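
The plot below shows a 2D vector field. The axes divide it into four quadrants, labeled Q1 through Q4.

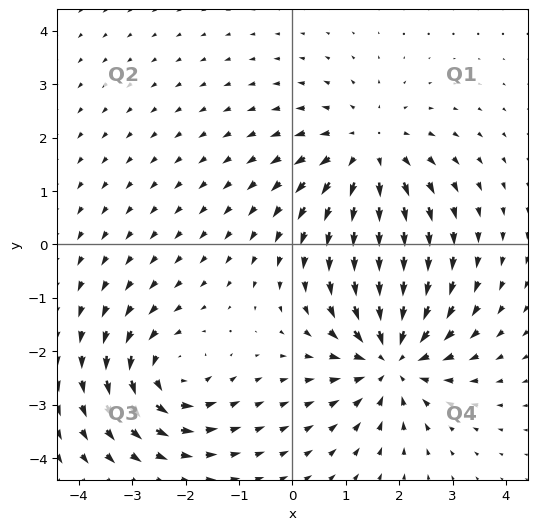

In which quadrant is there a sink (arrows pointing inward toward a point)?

The sink sits at approximately (1.9, -2.1), which lies in quadrant Q4. The divergence there is about -5, negative as expected for a sink.

Q4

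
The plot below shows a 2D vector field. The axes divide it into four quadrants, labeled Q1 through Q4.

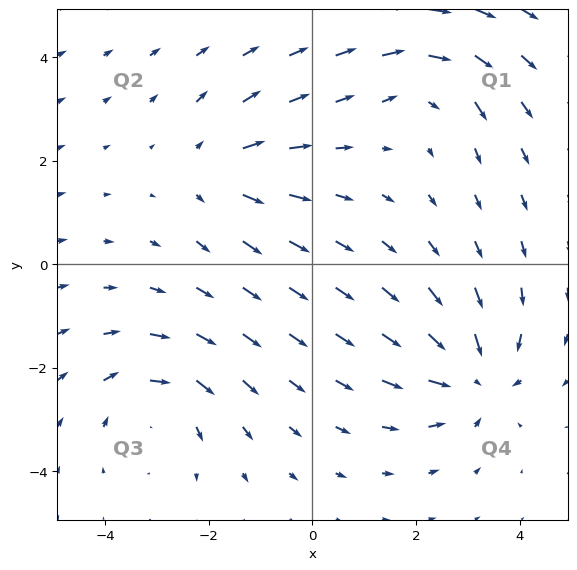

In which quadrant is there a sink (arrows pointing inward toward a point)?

Q4

The sink sits at approximately (3.1, -2.2), which lies in quadrant Q4. The divergence there is about -6, negative as expected for a sink.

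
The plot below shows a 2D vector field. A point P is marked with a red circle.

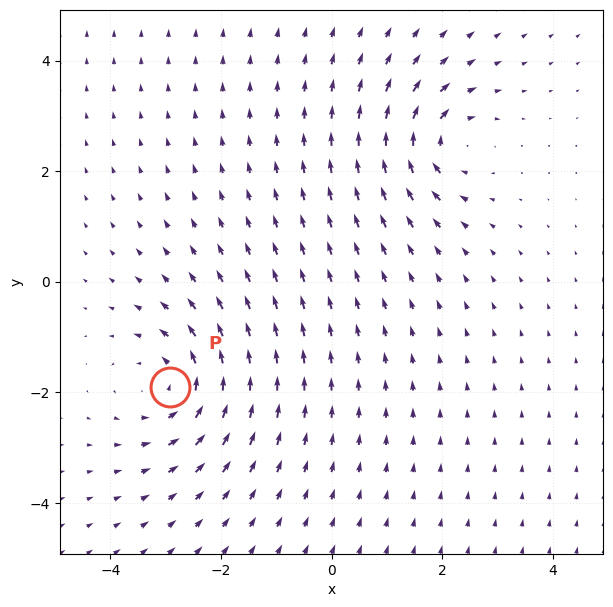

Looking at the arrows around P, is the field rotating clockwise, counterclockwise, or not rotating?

Near P at (-2.9, -1.9) the arrows circulate counterclockwise. The curl (z-component) there is about +4; positive curl means counterclockwise rotation.

counterclockwise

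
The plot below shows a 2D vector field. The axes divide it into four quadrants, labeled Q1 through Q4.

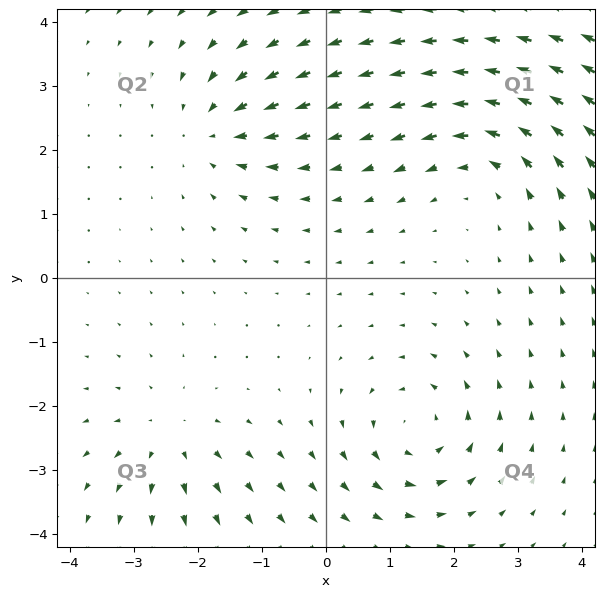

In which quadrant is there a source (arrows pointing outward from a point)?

Q3

The source sits at approximately (-2.5, -2.5), which lies in quadrant Q3. The divergence there is about +4, positive as expected for a source.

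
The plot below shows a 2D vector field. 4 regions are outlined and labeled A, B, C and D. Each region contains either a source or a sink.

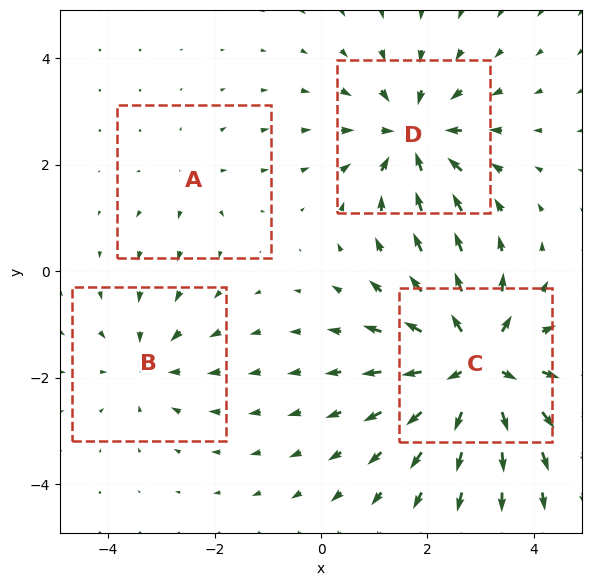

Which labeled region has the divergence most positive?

Divergence at each region's feature centre — A: about +2, B: about -3, C: about +8, D: about -5. Region C is most positive.

C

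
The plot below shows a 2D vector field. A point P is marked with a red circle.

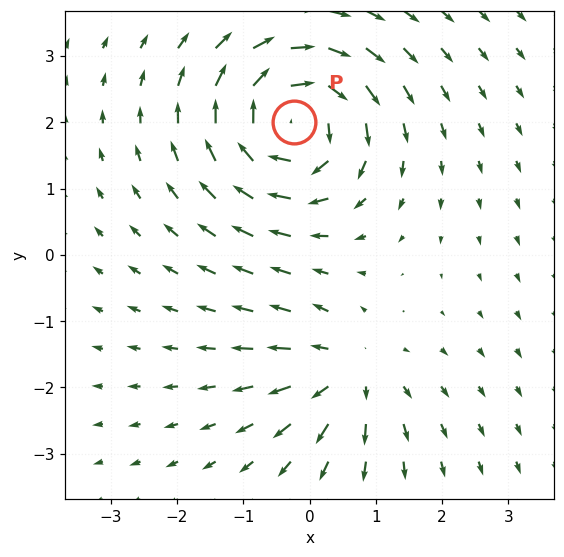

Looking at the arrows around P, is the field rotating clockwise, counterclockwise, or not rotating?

clockwise

Near P at (-0.2, 2.0) the arrows circulate clockwise. The curl (z-component) there is about -6; negative curl means clockwise rotation.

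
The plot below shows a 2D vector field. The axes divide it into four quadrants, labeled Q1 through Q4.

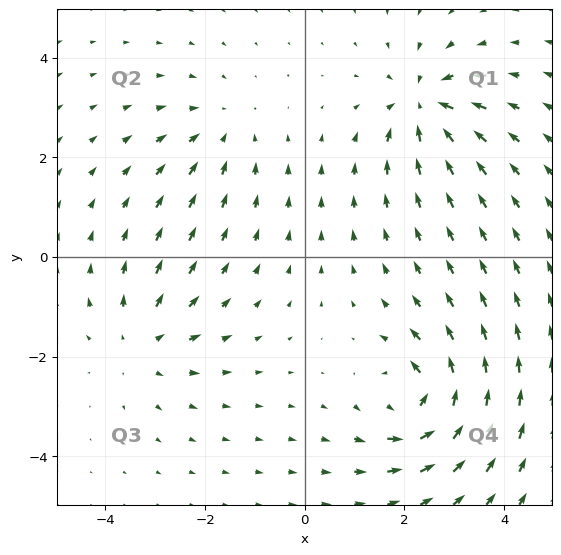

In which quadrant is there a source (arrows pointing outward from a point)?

Q3

The source sits at approximately (-3.3, -1.7), which lies in quadrant Q3. The divergence there is about +3, positive as expected for a source.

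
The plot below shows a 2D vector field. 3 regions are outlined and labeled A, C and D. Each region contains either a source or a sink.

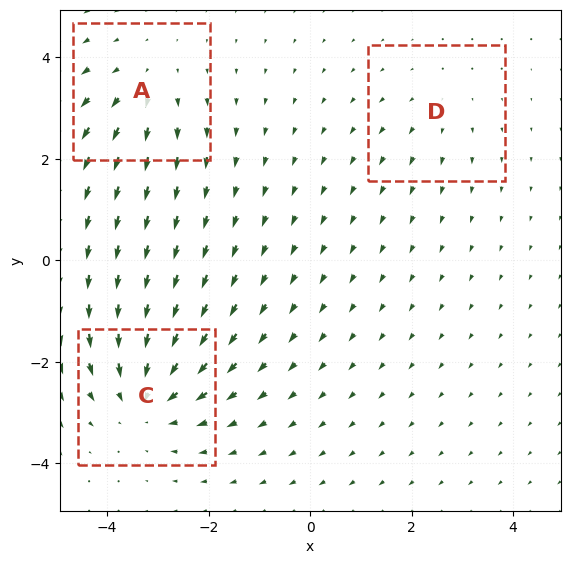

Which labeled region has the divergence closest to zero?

Divergence at each region's feature centre — A: about +3, C: about -4, D: about +2. Region D is closest to zero.

D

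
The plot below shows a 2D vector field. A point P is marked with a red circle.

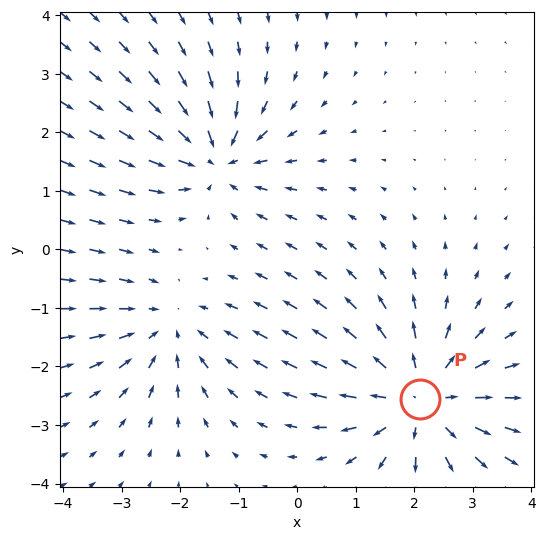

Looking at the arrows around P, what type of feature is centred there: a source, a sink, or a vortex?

At P (2.1, -2.6) the arrows spread outward. Divergence about +4, curl ≈0 — positive divergence with near-zero curl is a source.

source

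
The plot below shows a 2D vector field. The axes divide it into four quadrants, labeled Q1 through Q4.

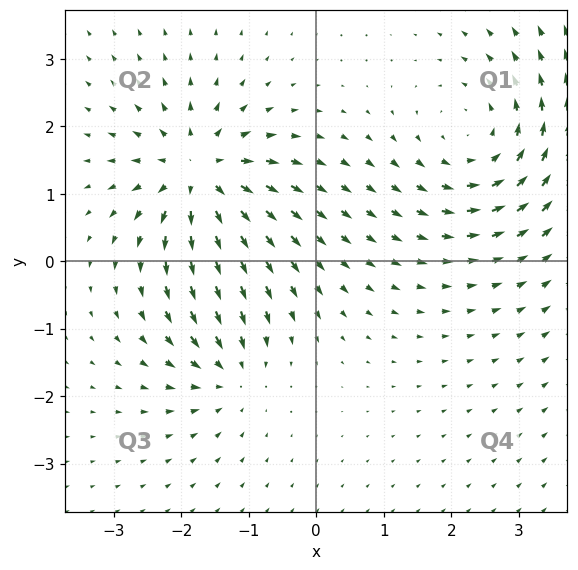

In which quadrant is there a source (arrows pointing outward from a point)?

Q2

The source sits at approximately (-1.7, 1.3), which lies in quadrant Q2. The divergence there is about +7, positive as expected for a source.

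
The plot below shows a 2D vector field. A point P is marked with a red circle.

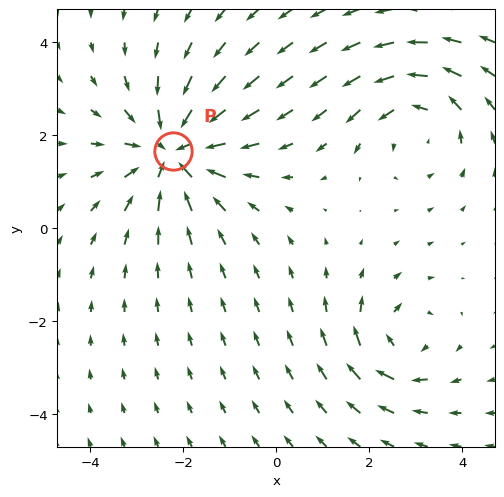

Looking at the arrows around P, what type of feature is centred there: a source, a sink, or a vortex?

sink

At P (-2.2, 1.6) the arrows converge inward. Divergence about -4, curl ≈0 — negative divergence with near-zero curl is a sink.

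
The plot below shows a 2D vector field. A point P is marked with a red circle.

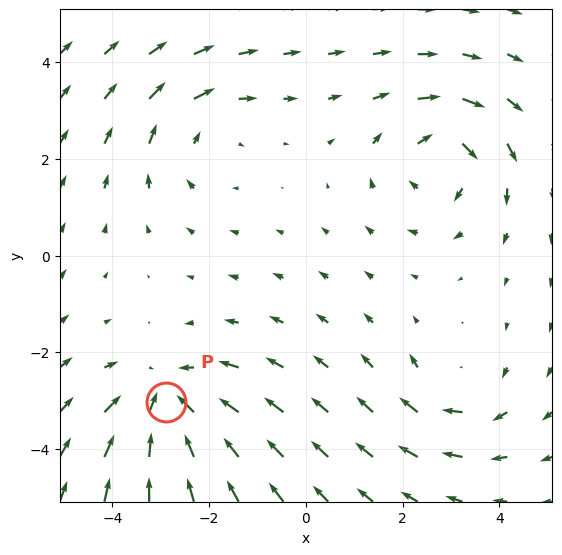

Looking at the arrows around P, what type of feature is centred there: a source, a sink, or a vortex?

sink

At P (-2.9, -3.0) the arrows converge inward. Divergence about -4, curl ≈0 — negative divergence with near-zero curl is a sink.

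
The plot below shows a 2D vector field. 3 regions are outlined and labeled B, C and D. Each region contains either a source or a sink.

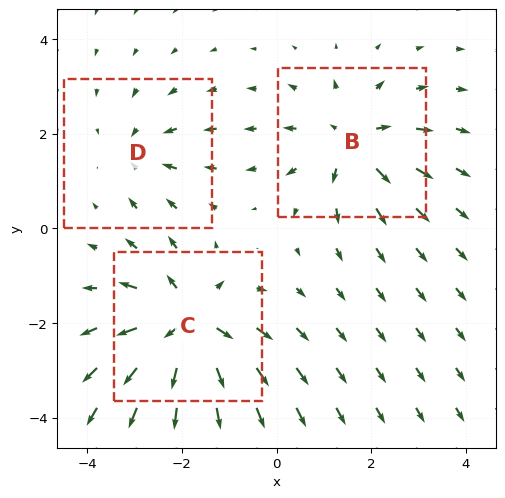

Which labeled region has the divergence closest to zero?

D

Divergence at each region's feature centre — B: about +4, C: about +5, D: about -2. Region D is closest to zero.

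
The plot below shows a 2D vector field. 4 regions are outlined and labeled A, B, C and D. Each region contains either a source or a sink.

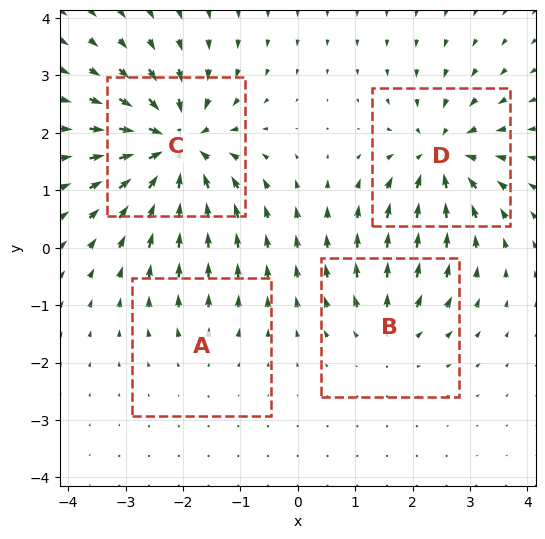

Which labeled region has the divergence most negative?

C

Divergence at each region's feature centre — A: about +2, B: about +4, C: about -8, D: about -6. Region C is most negative.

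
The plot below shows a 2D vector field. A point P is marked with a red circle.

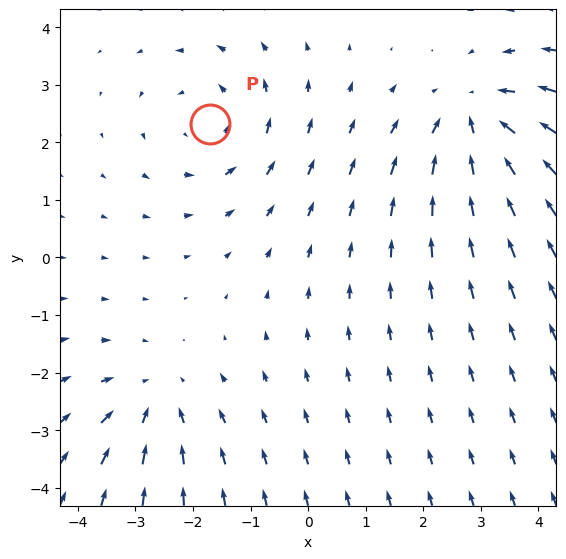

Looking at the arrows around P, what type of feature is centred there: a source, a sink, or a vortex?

vortex

At P (-1.7, 2.3) the arrows circulate counterclockwise. Divergence ≈0, curl about +3 — near-zero divergence with nonzero curl is a vortex.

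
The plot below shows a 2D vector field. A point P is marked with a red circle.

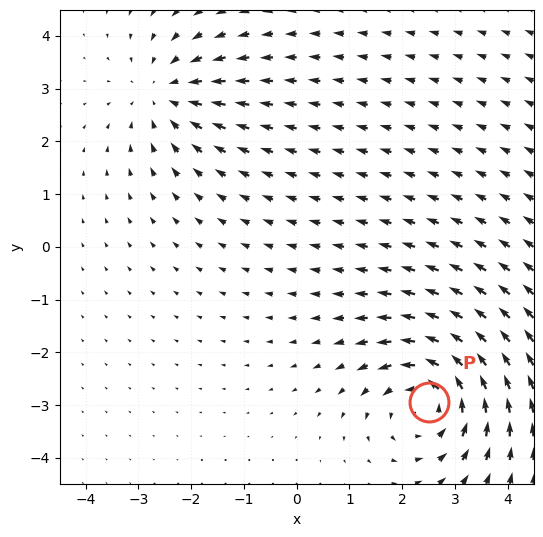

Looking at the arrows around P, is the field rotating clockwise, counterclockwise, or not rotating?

counterclockwise

Near P at (2.5, -2.9) the arrows circulate counterclockwise. The curl (z-component) there is about +5; positive curl means counterclockwise rotation.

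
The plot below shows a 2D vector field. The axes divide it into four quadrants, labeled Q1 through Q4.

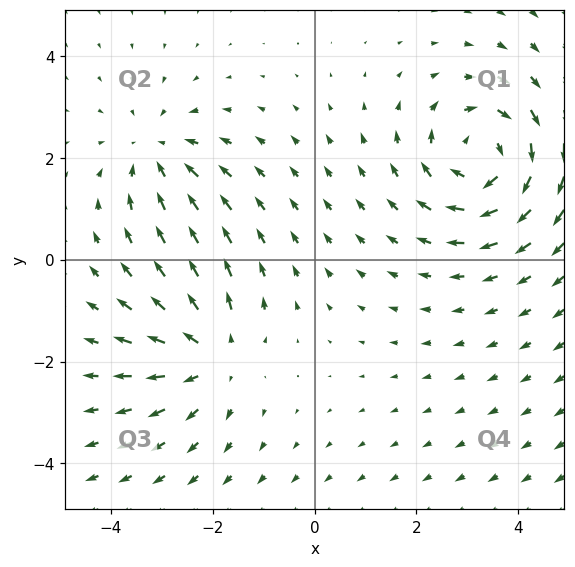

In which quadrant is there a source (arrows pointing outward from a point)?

Q3

The source sits at approximately (-2.0, -1.9), which lies in quadrant Q3. The divergence there is about +4, positive as expected for a source.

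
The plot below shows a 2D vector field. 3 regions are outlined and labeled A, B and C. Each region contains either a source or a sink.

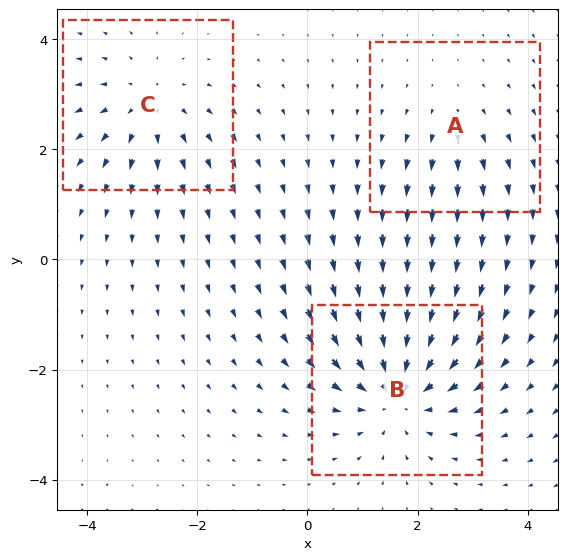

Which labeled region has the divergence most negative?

B

Divergence at each region's feature centre — A: about +2, B: about -5, C: about +3. Region B is most negative.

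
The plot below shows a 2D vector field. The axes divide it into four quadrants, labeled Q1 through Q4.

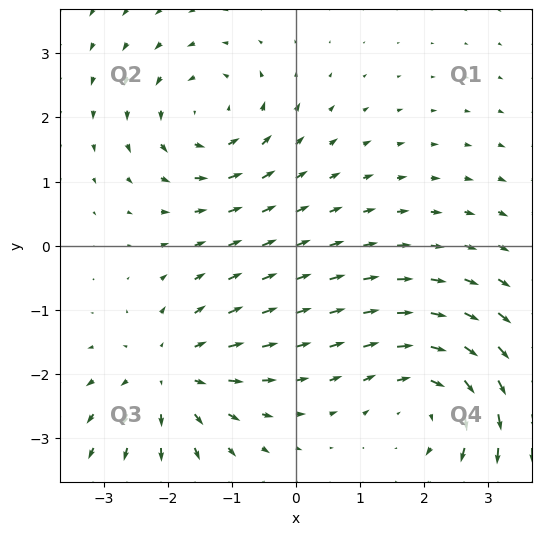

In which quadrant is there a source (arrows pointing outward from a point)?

The source sits at approximately (-2.0, -2.0), which lies in quadrant Q3. The divergence there is about +4, positive as expected for a source.

Q3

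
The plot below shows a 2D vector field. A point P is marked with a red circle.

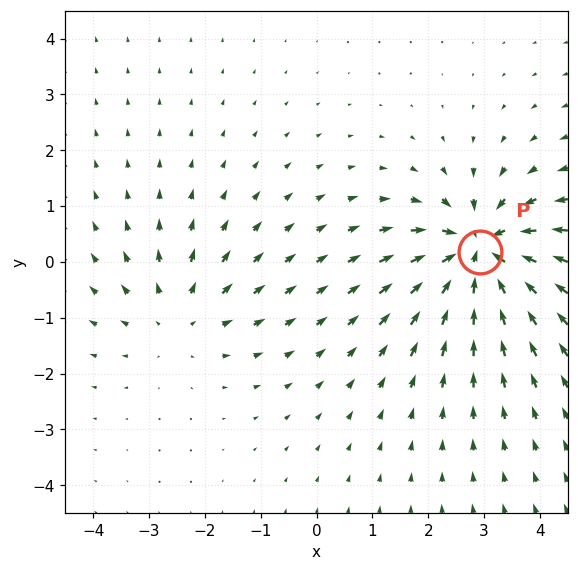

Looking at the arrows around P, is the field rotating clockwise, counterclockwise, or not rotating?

not rotating

Near P at (2.9, 0.2) the arrows show no circulation. The curl there is ≈0.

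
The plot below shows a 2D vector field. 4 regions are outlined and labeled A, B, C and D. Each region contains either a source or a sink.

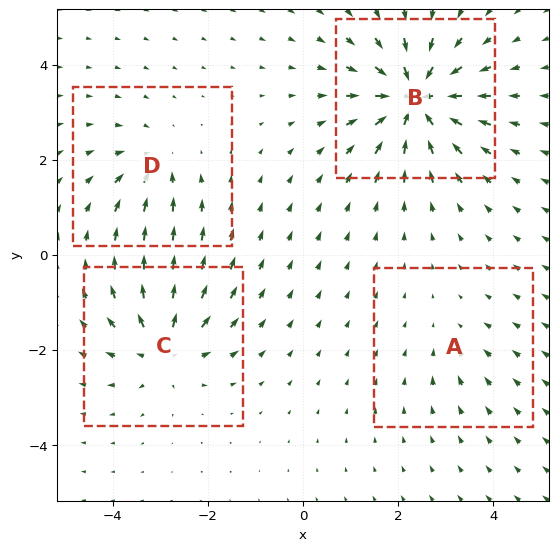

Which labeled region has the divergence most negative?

B

Divergence at each region's feature centre — A: about -2, B: about -9, C: about +6, D: about -4. Region B is most negative.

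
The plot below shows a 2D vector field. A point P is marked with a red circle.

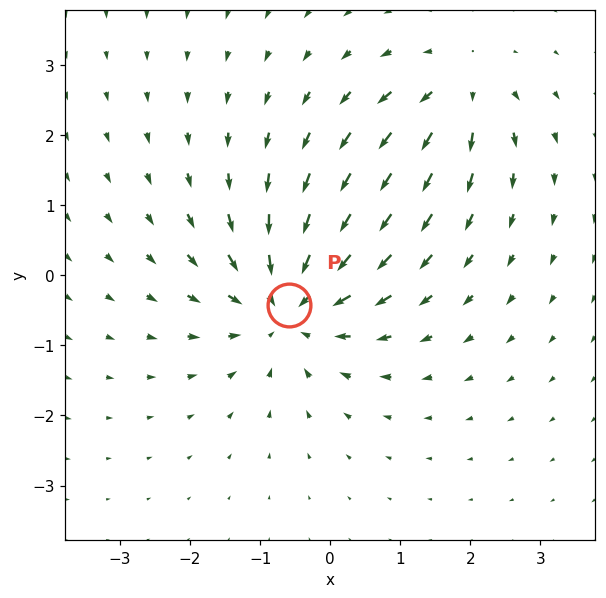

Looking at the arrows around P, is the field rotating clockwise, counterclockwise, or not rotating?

not rotating

Near P at (-0.6, -0.4) the arrows show no circulation. The curl there is ≈0.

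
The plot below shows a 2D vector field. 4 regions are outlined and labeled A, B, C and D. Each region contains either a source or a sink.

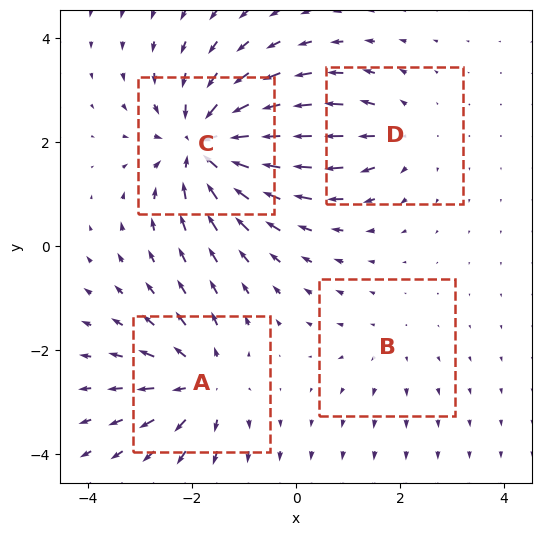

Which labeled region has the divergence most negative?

Divergence at each region's feature centre — A: about +5, B: about +2, C: about -7, D: about +3. Region C is most negative.

C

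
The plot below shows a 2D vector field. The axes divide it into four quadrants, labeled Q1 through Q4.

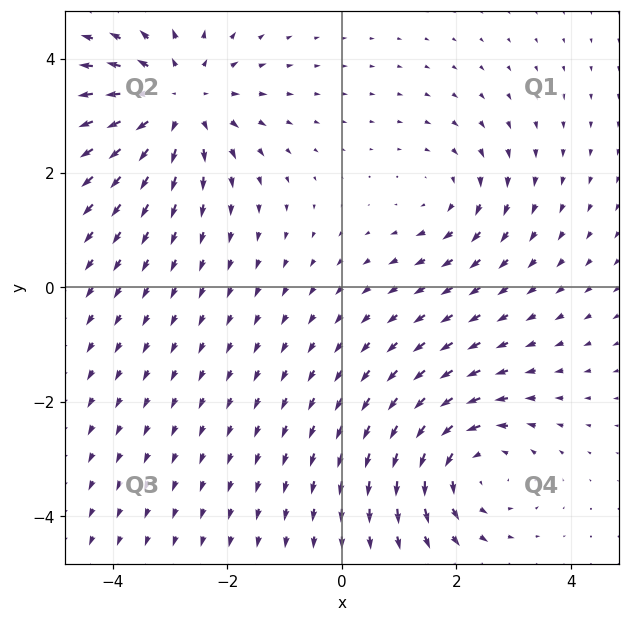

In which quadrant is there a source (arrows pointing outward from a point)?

The source sits at approximately (-2.9, 3.3), which lies in quadrant Q2. The divergence there is about +4, positive as expected for a source.

Q2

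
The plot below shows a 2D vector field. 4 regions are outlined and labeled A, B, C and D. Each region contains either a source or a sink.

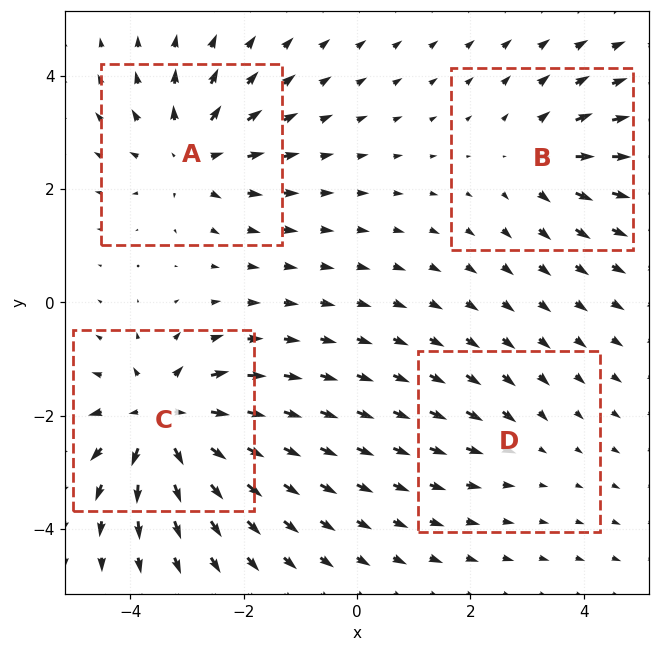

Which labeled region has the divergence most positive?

C

Divergence at each region's feature centre — A: about +5, B: about +4, C: about +8, D: about -2. Region C is most positive.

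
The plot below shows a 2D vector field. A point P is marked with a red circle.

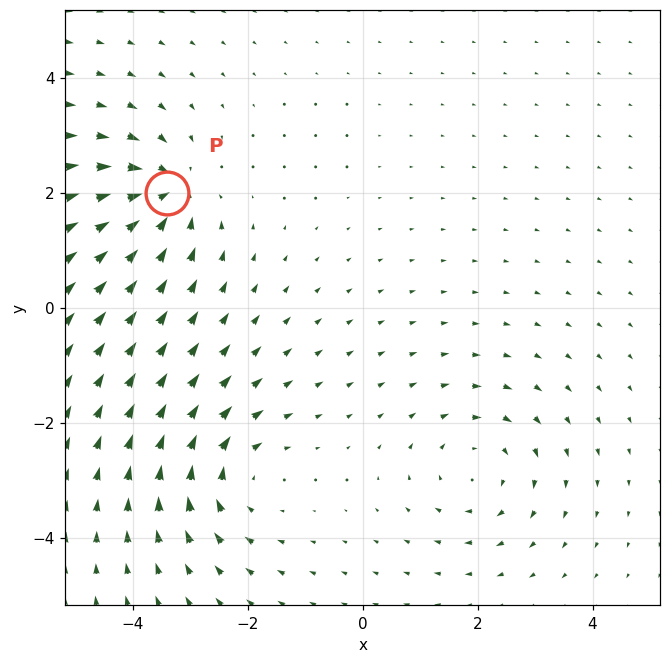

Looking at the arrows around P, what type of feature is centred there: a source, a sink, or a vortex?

sink

At P (-3.4, 2.0) the arrows converge inward. Divergence about -6, curl ≈0 — negative divergence with near-zero curl is a sink.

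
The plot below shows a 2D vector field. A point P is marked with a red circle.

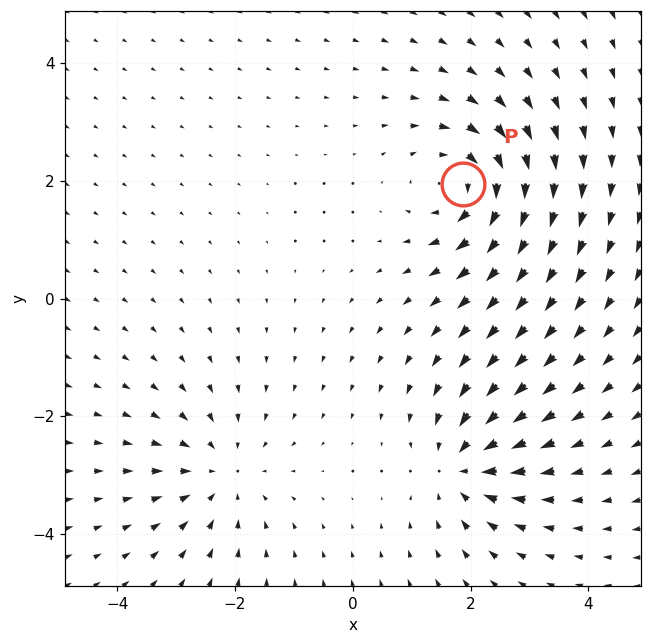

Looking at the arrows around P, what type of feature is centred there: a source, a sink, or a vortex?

vortex

At P (1.9, 2.0) the arrows circulate clockwise. Divergence ≈0, curl about -5 — near-zero divergence with nonzero curl is a vortex.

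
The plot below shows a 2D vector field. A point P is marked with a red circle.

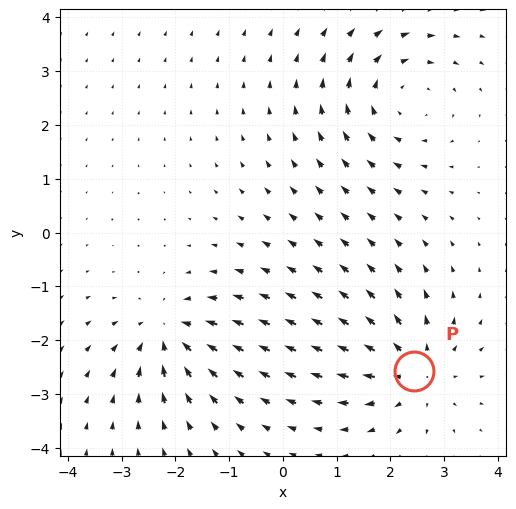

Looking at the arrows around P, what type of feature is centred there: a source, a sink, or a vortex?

At P (2.4, -2.6) the arrows spread outward. Divergence about +3, curl ≈0 — positive divergence with near-zero curl is a source.

source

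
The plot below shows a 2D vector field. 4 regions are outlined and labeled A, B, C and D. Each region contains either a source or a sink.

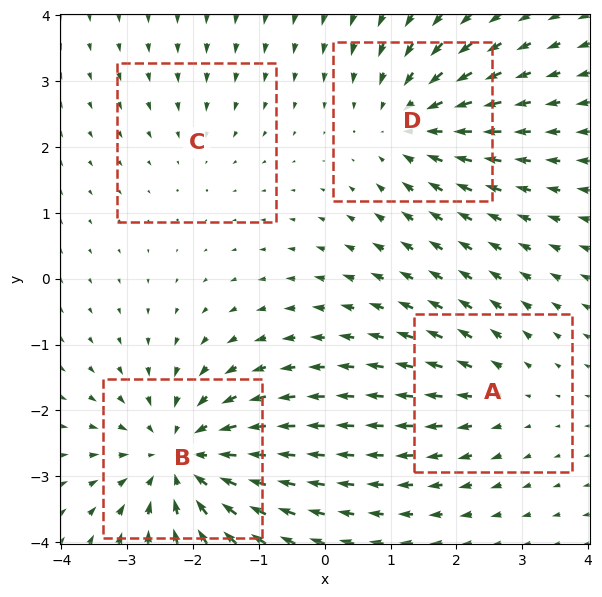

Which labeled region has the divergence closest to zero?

Divergence at each region's feature centre — A: about +3, B: about -6, C: about -2, D: about -4. Region C is closest to zero.

C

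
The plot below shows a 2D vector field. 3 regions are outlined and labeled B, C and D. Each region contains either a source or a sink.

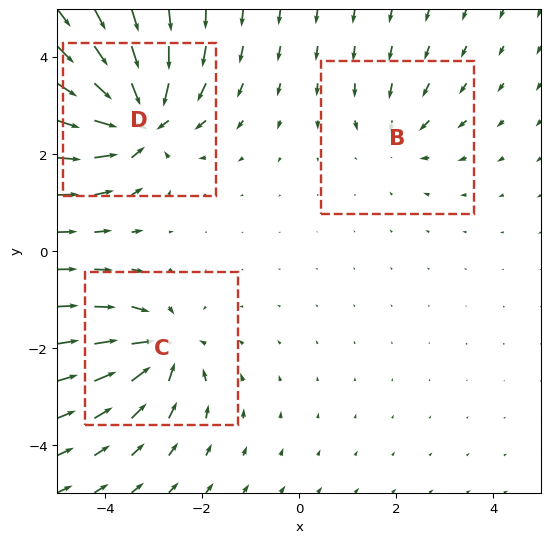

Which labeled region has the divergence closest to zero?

Divergence at each region's feature centre — B: about -2, C: about -4, D: about -6. Region B is closest to zero.

B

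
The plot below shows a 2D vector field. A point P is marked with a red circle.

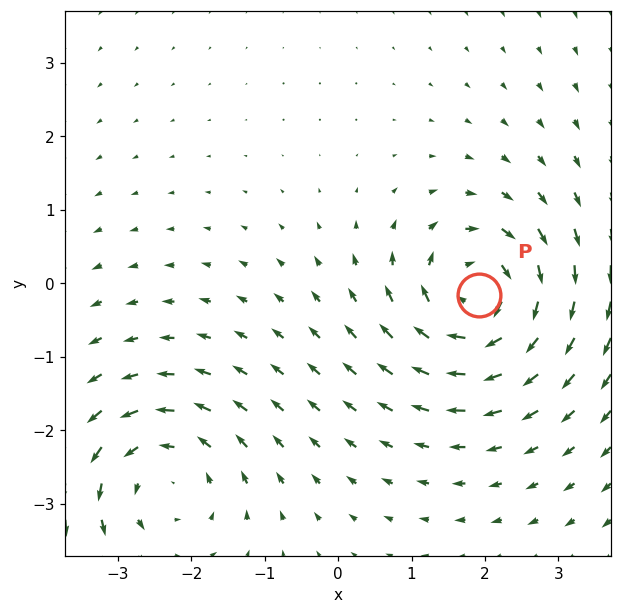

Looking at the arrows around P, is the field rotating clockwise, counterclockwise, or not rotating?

Near P at (1.9, -0.2) the arrows circulate clockwise. The curl (z-component) there is about -7; negative curl means clockwise rotation.

clockwise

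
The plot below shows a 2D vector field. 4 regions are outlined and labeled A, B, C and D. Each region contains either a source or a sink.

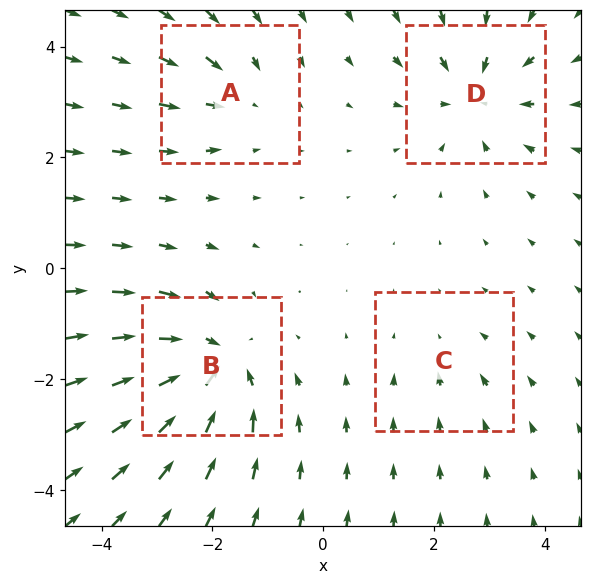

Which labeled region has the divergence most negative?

B

Divergence at each region's feature centre — A: about -3, B: about -7, C: about -2, D: about -5. Region B is most negative.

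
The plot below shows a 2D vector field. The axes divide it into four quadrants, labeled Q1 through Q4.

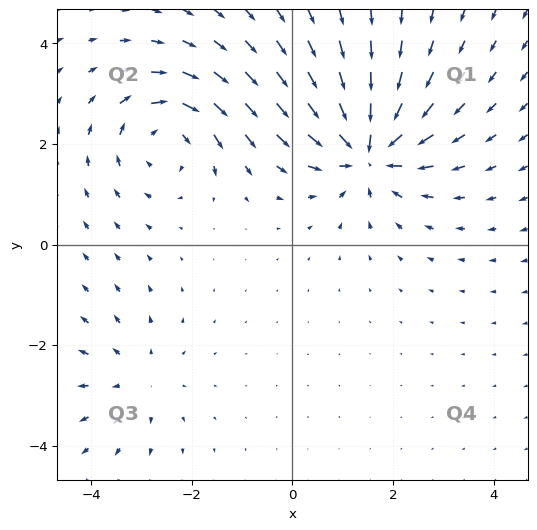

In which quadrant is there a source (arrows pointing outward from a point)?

The source sits at approximately (-3.1, -2.7), which lies in quadrant Q3. The divergence there is about +2, positive as expected for a source.

Q3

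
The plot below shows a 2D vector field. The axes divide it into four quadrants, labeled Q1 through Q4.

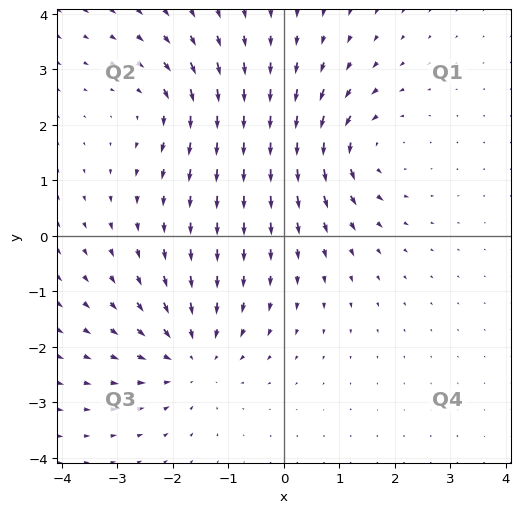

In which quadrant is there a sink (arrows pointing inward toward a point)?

The sink sits at approximately (-1.7, -2.2), which lies in quadrant Q3. The divergence there is about -4, negative as expected for a sink.

Q3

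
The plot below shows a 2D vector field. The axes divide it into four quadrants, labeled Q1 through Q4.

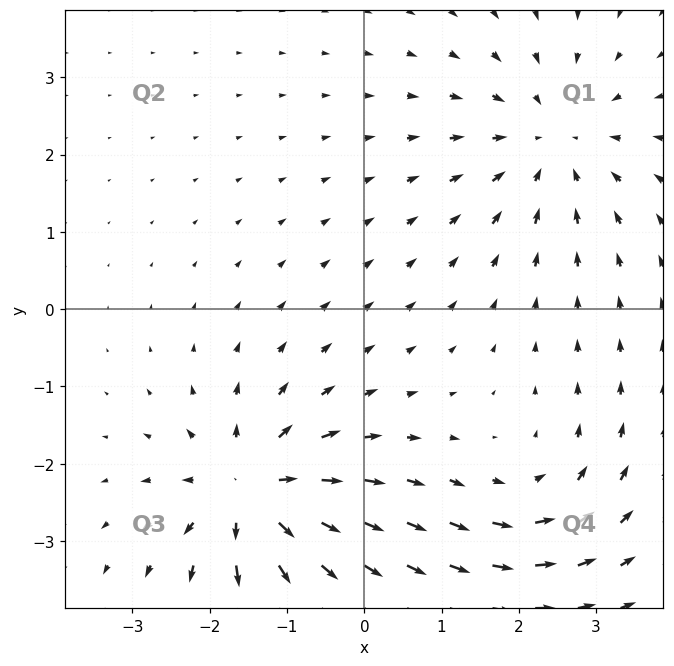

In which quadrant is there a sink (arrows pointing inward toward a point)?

The sink sits at approximately (2.4, 2.2), which lies in quadrant Q1. The divergence there is about -3, negative as expected for a sink.

Q1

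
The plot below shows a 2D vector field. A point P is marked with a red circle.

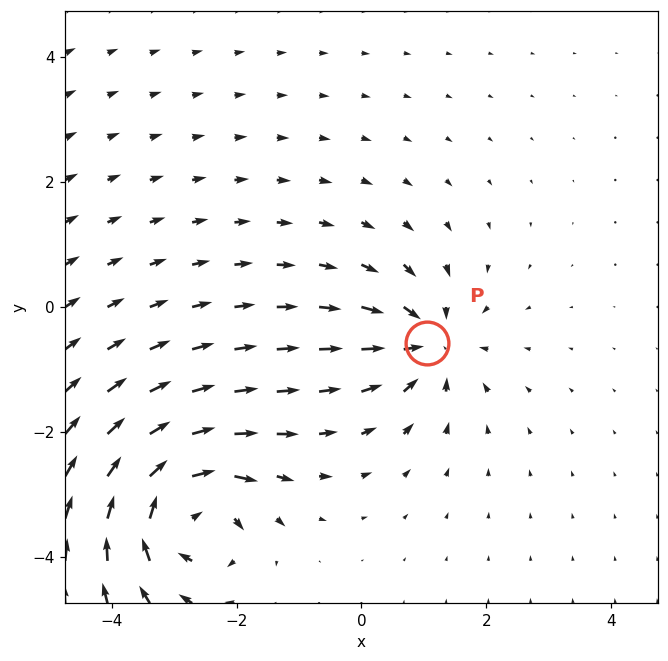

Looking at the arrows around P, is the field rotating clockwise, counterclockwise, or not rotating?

Near P at (1.1, -0.6) the arrows show no circulation. The curl there is ≈0.

not rotating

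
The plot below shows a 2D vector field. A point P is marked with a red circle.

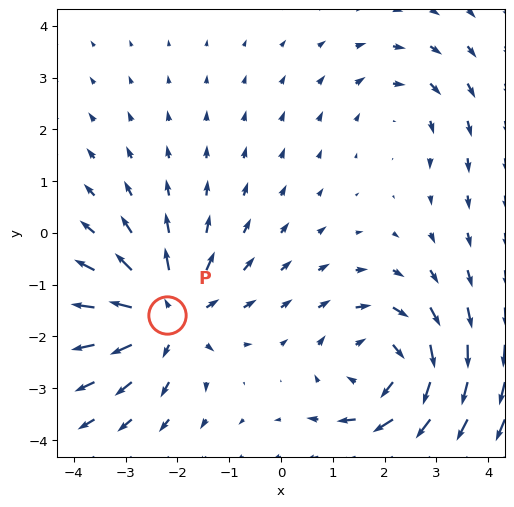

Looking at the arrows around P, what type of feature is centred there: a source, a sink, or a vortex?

source

At P (-2.2, -1.6) the arrows spread outward. Divergence about +5, curl ≈0 — positive divergence with near-zero curl is a source.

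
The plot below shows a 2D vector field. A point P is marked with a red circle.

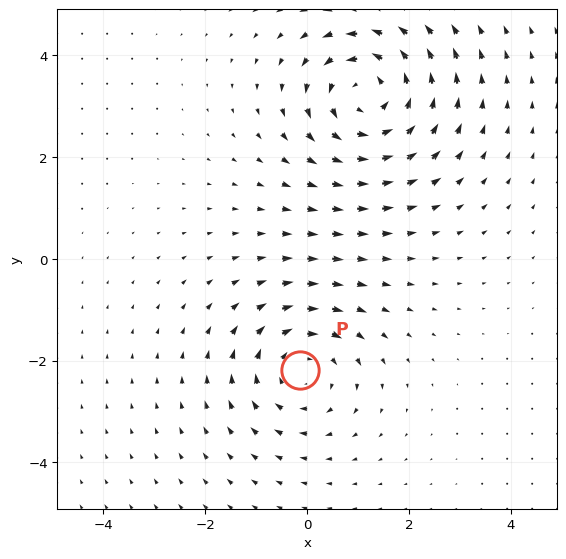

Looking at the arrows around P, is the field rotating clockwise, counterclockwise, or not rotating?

Near P at (-0.1, -2.2) the arrows circulate clockwise. The curl (z-component) there is about -2; negative curl means clockwise rotation.

clockwise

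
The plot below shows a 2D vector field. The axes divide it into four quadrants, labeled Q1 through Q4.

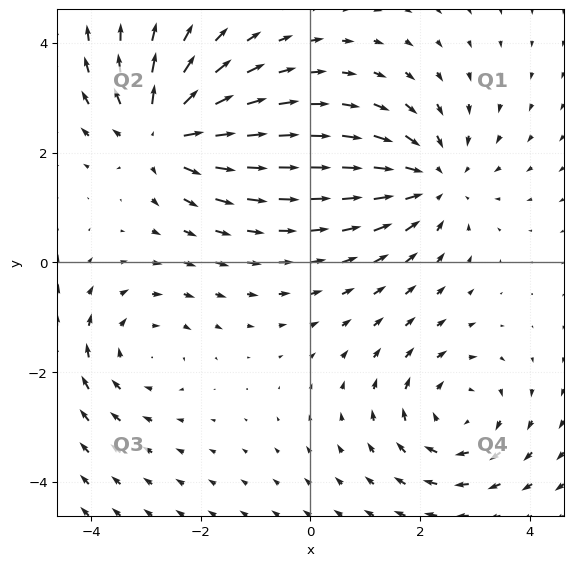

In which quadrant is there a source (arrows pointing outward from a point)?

Q2

The source sits at approximately (-2.7, 2.4), which lies in quadrant Q2. The divergence there is about +6, positive as expected for a source.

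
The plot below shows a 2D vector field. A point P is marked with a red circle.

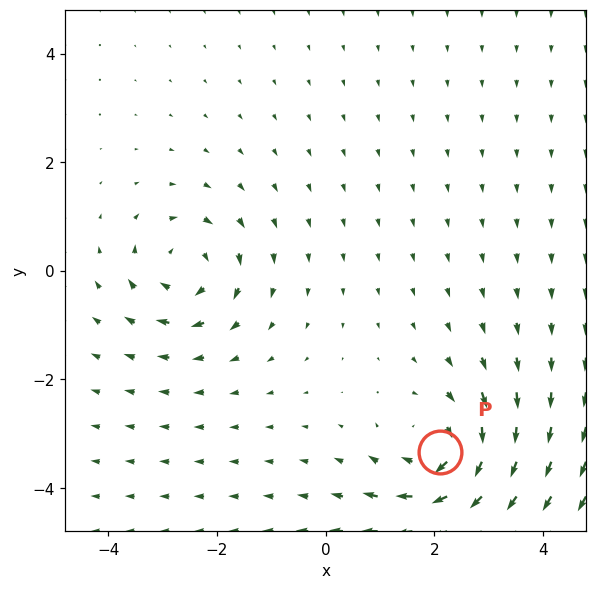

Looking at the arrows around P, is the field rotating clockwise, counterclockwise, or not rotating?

clockwise

Near P at (2.1, -3.3) the arrows circulate clockwise. The curl (z-component) there is about -6; negative curl means clockwise rotation.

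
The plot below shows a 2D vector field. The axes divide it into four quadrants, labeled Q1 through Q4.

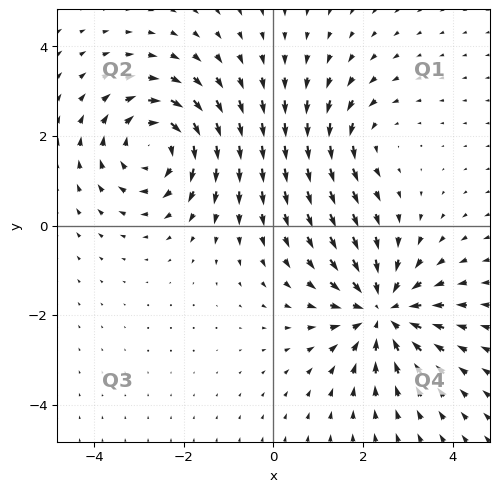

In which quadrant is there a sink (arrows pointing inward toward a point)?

The sink sits at approximately (2.4, -1.9), which lies in quadrant Q4. The divergence there is about -5, negative as expected for a sink.

Q4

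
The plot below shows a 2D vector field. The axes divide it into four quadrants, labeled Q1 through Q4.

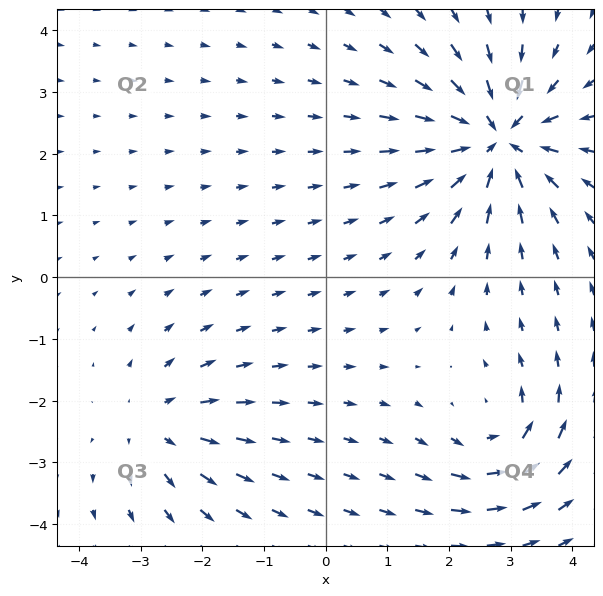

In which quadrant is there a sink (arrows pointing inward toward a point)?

Q1

The sink sits at approximately (2.8, 2.2), which lies in quadrant Q1. The divergence there is about -6, negative as expected for a sink.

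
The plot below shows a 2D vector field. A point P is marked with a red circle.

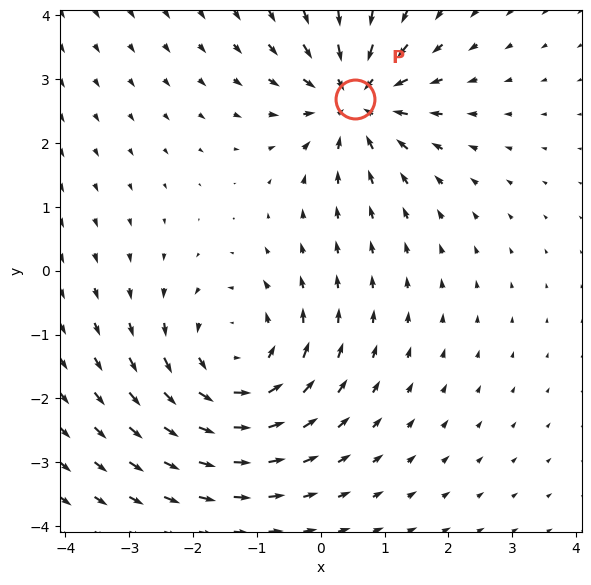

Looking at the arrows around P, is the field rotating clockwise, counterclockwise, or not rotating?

not rotating

Near P at (0.5, 2.7) the arrows show no circulation. The curl there is ≈0.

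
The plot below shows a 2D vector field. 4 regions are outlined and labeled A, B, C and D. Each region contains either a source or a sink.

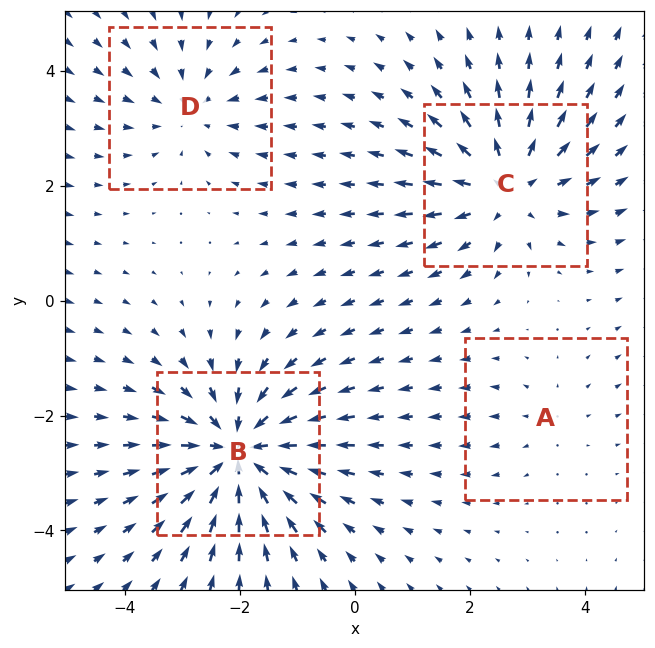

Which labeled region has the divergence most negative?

Divergence at each region's feature centre — A: about +2, B: about -6, C: about +5, D: about -3. Region B is most negative.

B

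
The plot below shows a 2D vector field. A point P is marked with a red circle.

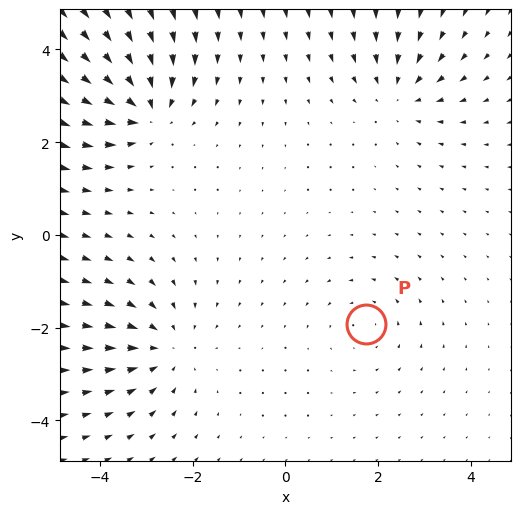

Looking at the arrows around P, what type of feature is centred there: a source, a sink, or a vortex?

At P (1.7, -1.9) the arrows circulate counterclockwise. Divergence ≈0, curl about +2 — near-zero divergence with nonzero curl is a vortex.

vortex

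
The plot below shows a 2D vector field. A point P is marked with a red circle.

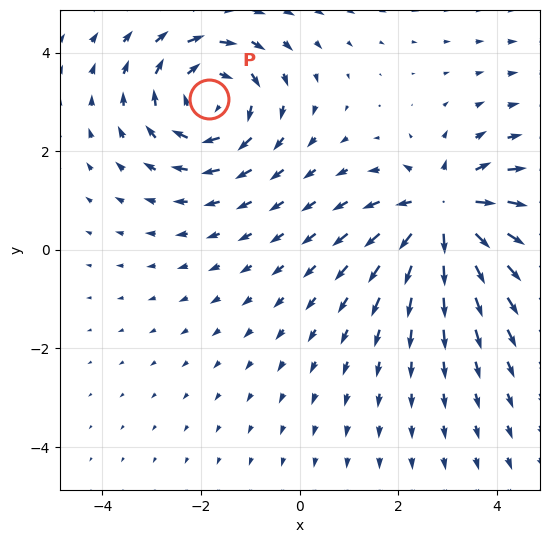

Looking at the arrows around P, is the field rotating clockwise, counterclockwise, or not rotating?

Near P at (-1.8, 3.1) the arrows circulate clockwise. The curl (z-component) there is about -3; negative curl means clockwise rotation.

clockwise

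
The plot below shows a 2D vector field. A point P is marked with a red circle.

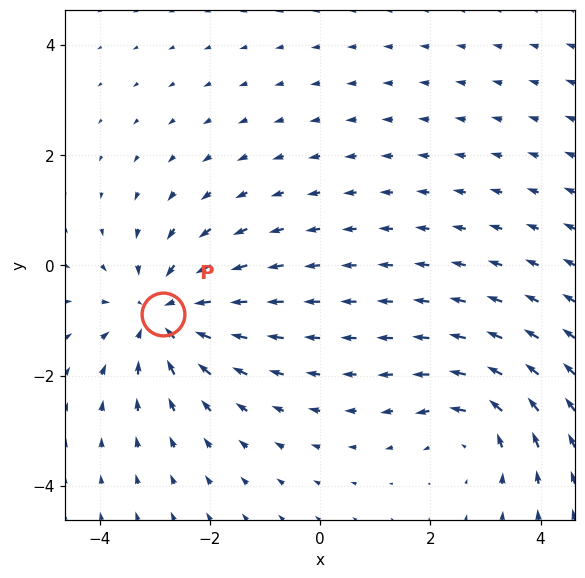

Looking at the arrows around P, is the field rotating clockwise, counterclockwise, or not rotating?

Near P at (-2.8, -0.9) the arrows show no circulation. The curl there is ≈0.

not rotating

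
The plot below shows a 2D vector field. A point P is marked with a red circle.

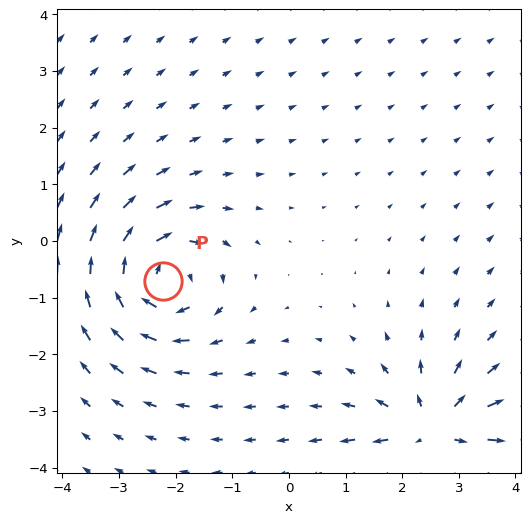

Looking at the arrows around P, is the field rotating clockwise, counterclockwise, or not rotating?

clockwise

Near P at (-2.2, -0.7) the arrows circulate clockwise. The curl (z-component) there is about -5; negative curl means clockwise rotation.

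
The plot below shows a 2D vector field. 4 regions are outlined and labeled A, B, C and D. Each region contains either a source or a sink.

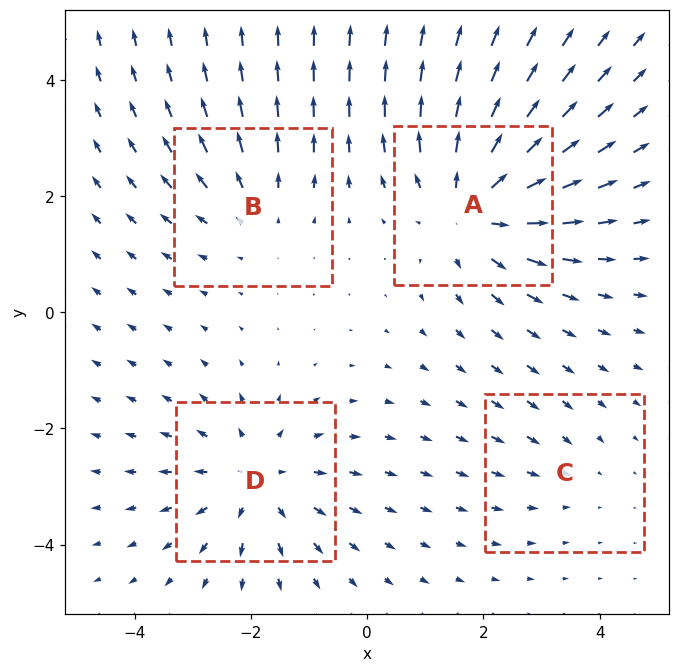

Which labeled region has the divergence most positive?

Divergence at each region's feature centre — A: about +6, B: about +3, C: about -2, D: about +4. Region A is most positive.

A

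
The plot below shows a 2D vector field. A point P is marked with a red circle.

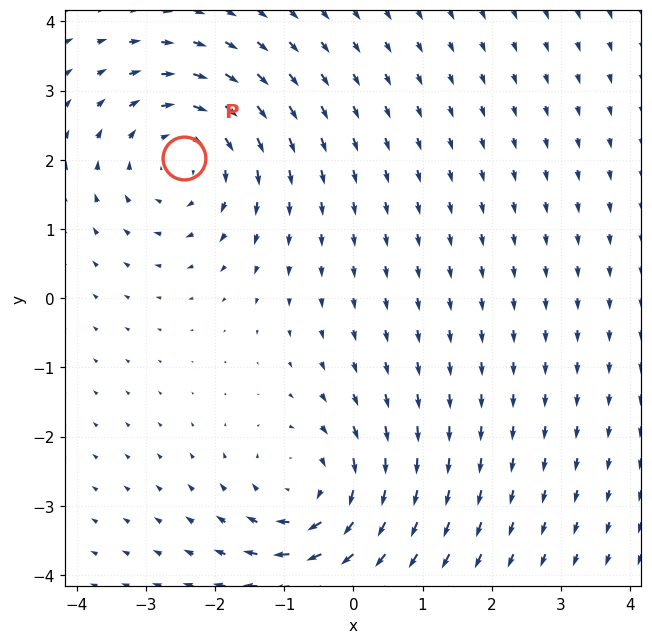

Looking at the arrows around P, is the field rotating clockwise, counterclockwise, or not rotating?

clockwise

Near P at (-2.5, 2.0) the arrows circulate clockwise. The curl (z-component) there is about -4; negative curl means clockwise rotation.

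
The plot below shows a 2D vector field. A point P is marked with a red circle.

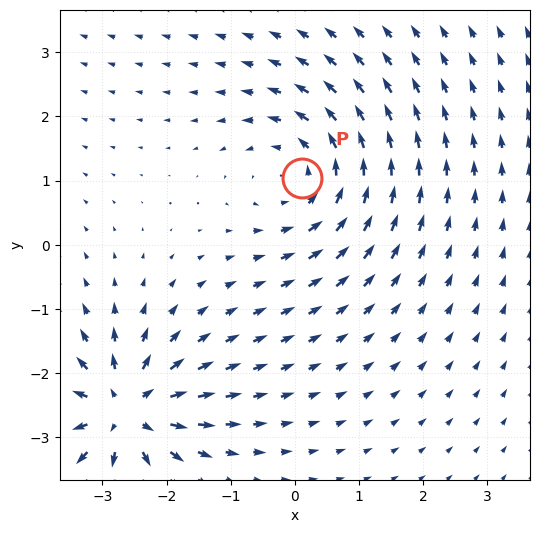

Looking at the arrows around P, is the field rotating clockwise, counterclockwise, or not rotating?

Near P at (0.1, 1.0) the arrows circulate counterclockwise. The curl (z-component) there is about +4; positive curl means counterclockwise rotation.

counterclockwise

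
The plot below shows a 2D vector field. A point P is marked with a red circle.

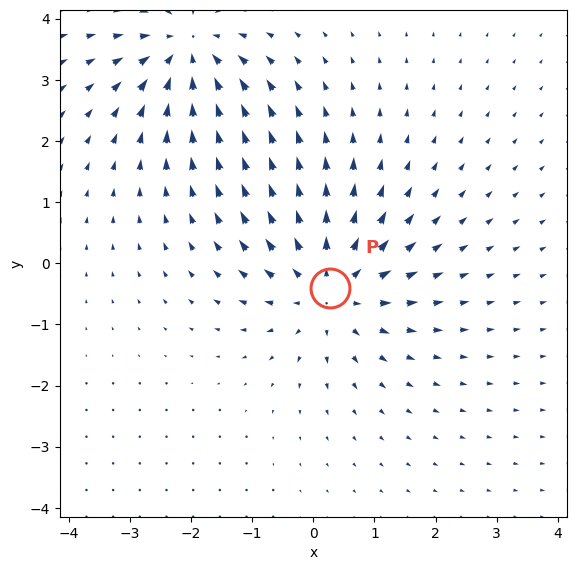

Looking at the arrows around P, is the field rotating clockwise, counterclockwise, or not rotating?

Near P at (0.3, -0.4) the arrows show no circulation. The curl there is ≈0.

not rotating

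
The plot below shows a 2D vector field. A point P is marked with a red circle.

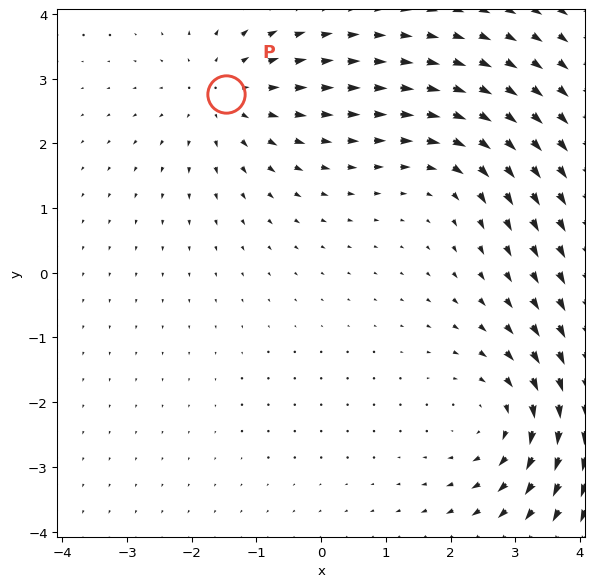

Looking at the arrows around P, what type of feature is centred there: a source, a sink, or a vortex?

source

At P (-1.5, 2.8) the arrows spread outward. Divergence about +3, curl ≈0 — positive divergence with near-zero curl is a source.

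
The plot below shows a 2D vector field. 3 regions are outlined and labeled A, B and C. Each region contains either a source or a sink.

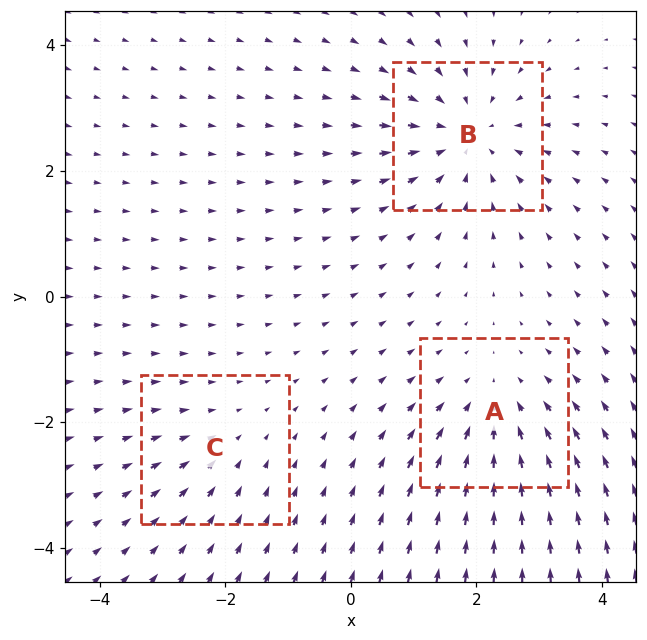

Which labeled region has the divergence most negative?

Divergence at each region's feature centre — A: about -3, B: about -4, C: about -2. Region B is most negative.

B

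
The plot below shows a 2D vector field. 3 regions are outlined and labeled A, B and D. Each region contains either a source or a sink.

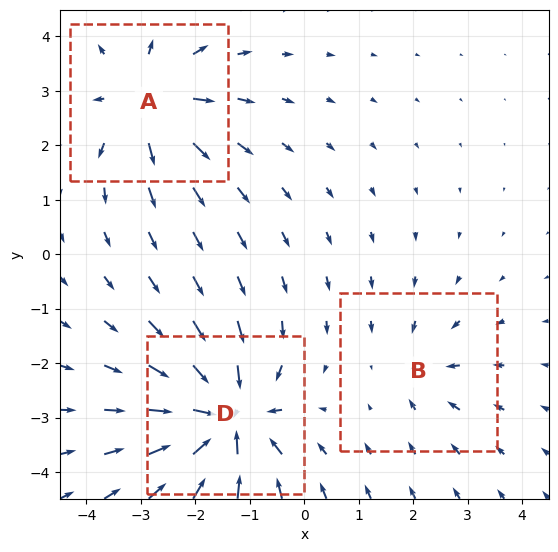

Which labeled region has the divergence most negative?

Divergence at each region's feature centre — A: about +4, B: about -2, D: about -6. Region D is most negative.

D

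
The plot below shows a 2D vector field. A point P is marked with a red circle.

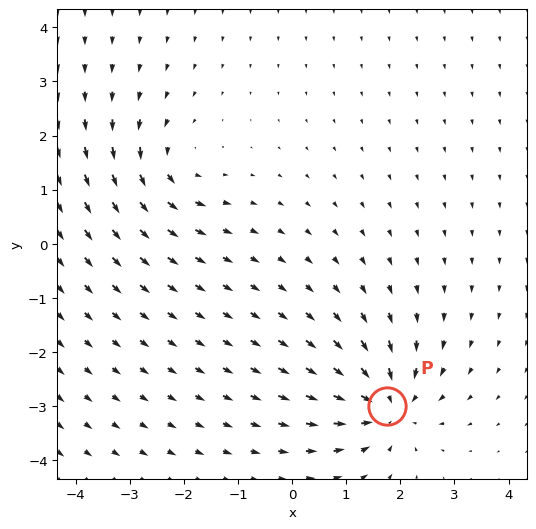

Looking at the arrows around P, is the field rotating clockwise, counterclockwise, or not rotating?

not rotating

Near P at (1.8, -3.0) the arrows show no circulation. The curl there is ≈0.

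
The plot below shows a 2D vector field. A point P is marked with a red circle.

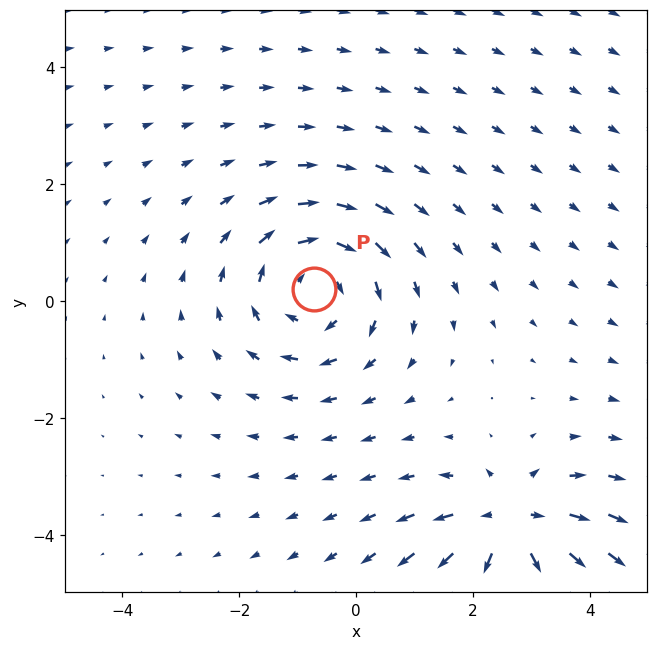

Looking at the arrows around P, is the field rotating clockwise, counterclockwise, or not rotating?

clockwise

Near P at (-0.7, 0.2) the arrows circulate clockwise. The curl (z-component) there is about -3; negative curl means clockwise rotation.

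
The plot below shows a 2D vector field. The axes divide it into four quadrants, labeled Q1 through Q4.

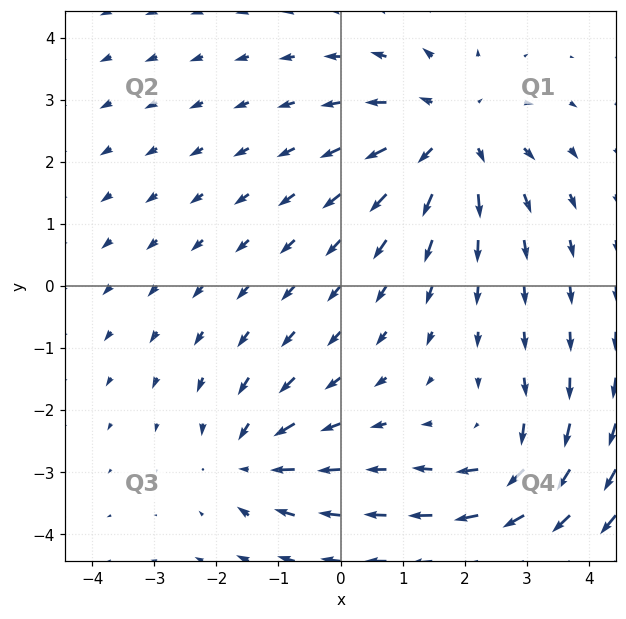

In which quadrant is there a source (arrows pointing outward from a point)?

The source sits at approximately (1.8, 2.4), which lies in quadrant Q1. The divergence there is about +4, positive as expected for a source.

Q1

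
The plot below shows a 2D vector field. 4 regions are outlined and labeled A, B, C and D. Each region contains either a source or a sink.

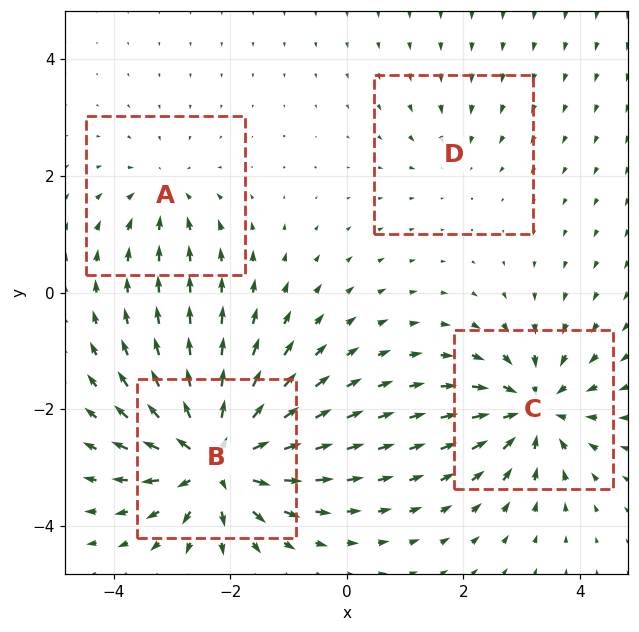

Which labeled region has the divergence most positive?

Divergence at each region's feature centre — A: about -4, B: about +9, C: about -6, D: about -2. Region B is most positive.

B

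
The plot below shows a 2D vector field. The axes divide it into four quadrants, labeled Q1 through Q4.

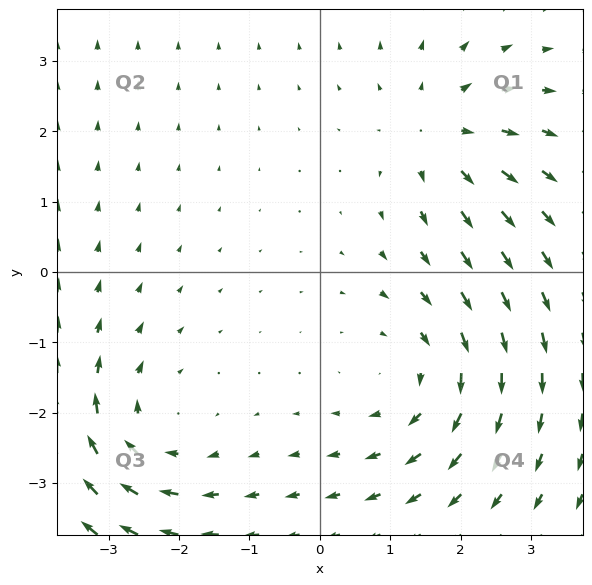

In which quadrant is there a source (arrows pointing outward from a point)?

Q1

The source sits at approximately (1.7, 2.0), which lies in quadrant Q1. The divergence there is about +3, positive as expected for a source.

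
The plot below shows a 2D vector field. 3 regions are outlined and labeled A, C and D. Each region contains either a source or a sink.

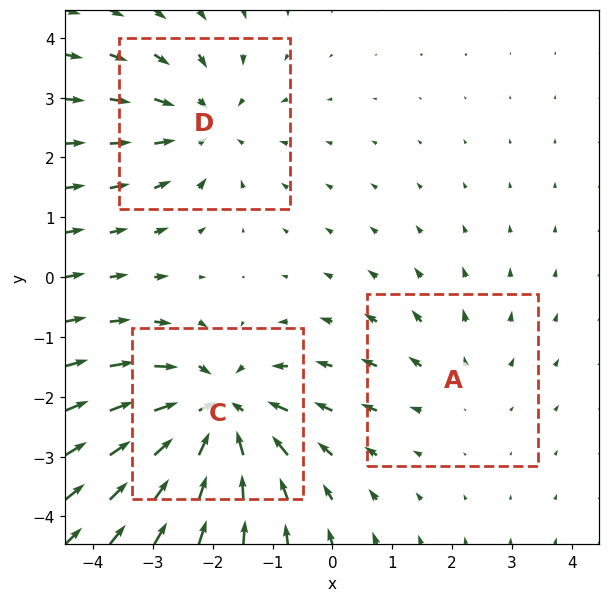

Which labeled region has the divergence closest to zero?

A

Divergence at each region's feature centre — A: about +2, C: about -5, D: about -3. Region A is closest to zero.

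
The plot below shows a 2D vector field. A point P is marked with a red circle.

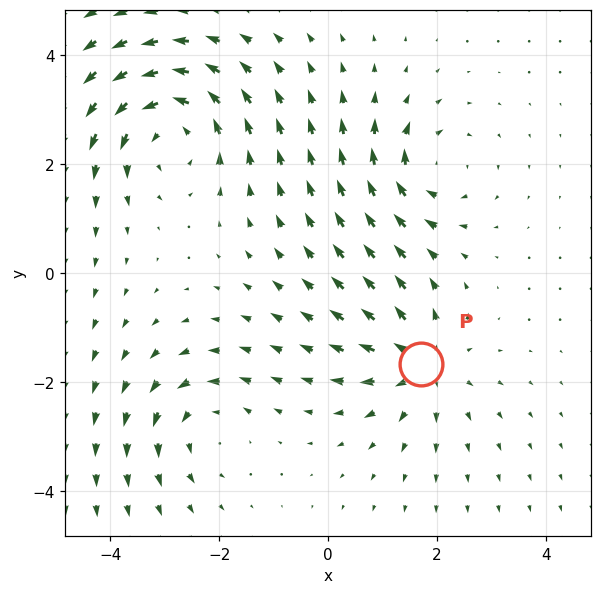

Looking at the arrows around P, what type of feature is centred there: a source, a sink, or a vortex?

At P (1.7, -1.7) the arrows spread outward. Divergence about +4, curl ≈0 — positive divergence with near-zero curl is a source.

source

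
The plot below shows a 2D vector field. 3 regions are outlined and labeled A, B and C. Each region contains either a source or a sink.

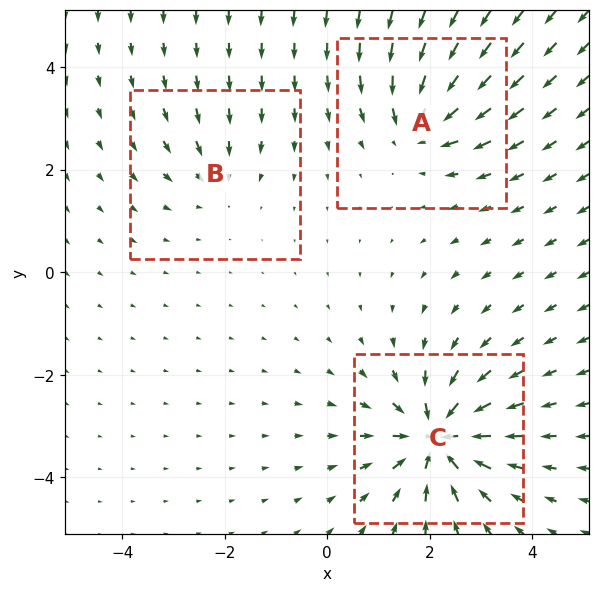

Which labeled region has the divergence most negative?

C

Divergence at each region's feature centre — A: about -4, B: about -2, C: about -6. Region C is most negative.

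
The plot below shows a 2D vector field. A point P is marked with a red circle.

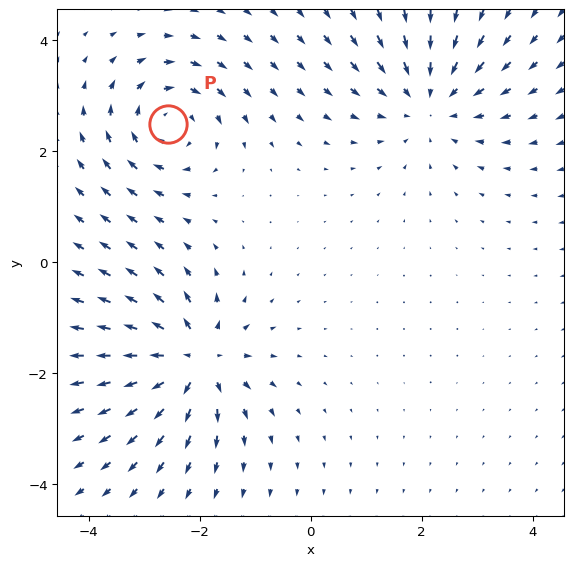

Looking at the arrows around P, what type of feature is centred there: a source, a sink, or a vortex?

At P (-2.6, 2.5) the arrows circulate clockwise. Divergence ≈0, curl about -5 — near-zero divergence with nonzero curl is a vortex.

vortex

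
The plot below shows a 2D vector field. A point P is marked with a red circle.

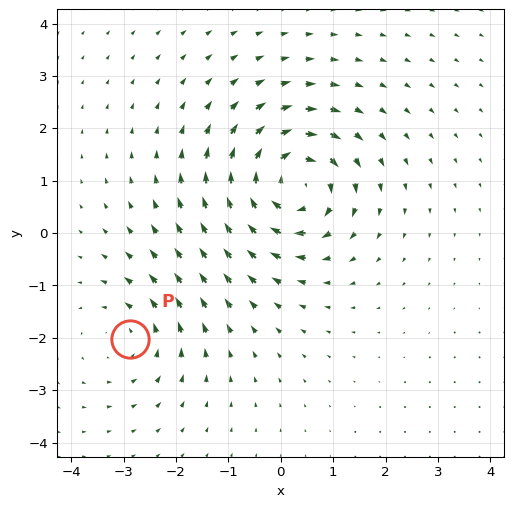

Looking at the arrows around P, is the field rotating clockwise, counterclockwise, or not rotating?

Near P at (-2.9, -2.0) the arrows circulate counterclockwise. The curl (z-component) there is about +3; positive curl means counterclockwise rotation.

counterclockwise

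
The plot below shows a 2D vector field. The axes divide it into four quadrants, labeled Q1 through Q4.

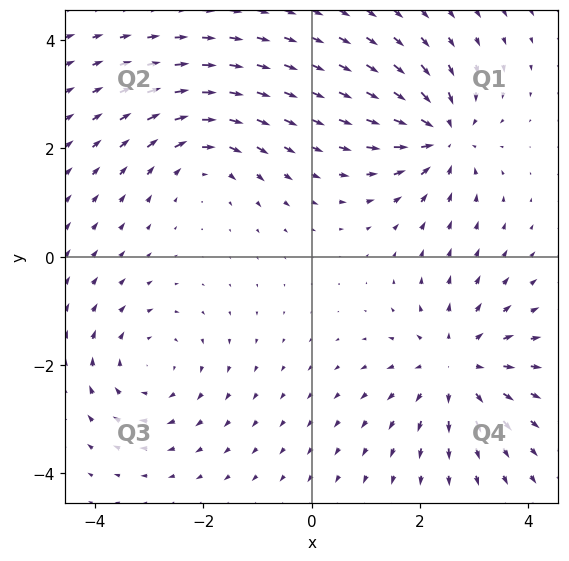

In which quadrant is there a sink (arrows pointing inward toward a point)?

Q1

The sink sits at approximately (2.4, 2.2), which lies in quadrant Q1. The divergence there is about -6, negative as expected for a sink.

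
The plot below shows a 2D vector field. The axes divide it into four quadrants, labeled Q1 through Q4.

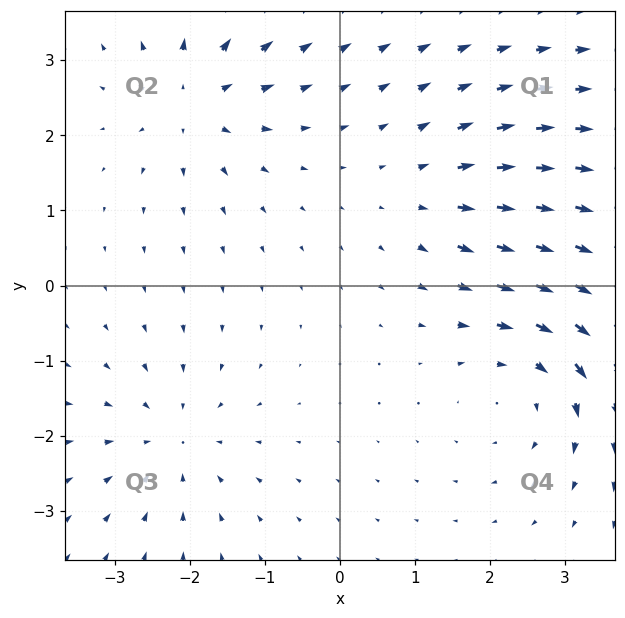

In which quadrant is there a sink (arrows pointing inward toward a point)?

The sink sits at approximately (-2.2, -2.1), which lies in quadrant Q3. The divergence there is about -3, negative as expected for a sink.

Q3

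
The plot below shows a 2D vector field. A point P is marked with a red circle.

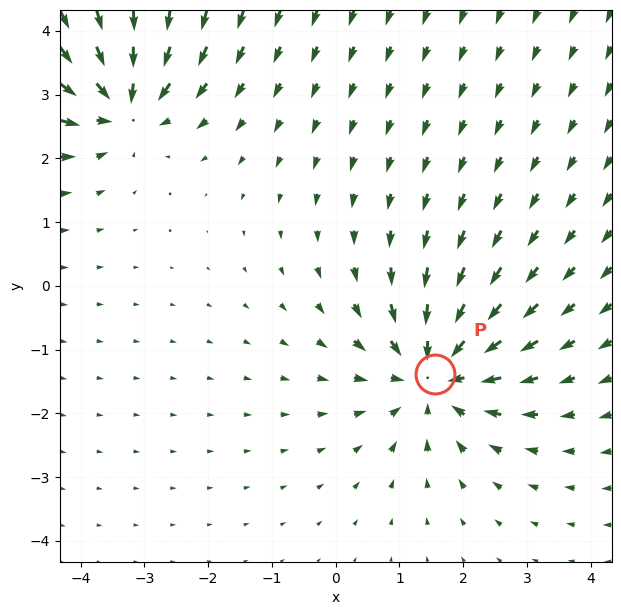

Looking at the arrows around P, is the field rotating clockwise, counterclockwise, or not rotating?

not rotating

Near P at (1.6, -1.4) the arrows show no circulation. The curl there is ≈0.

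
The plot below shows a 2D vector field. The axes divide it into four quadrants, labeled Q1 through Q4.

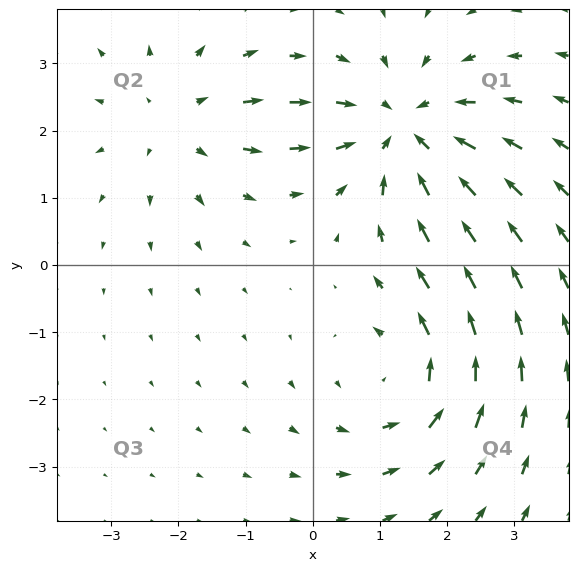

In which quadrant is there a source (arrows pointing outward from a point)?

Q2

The source sits at approximately (-2.0, 2.2), which lies in quadrant Q2. The divergence there is about +2, positive as expected for a source.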